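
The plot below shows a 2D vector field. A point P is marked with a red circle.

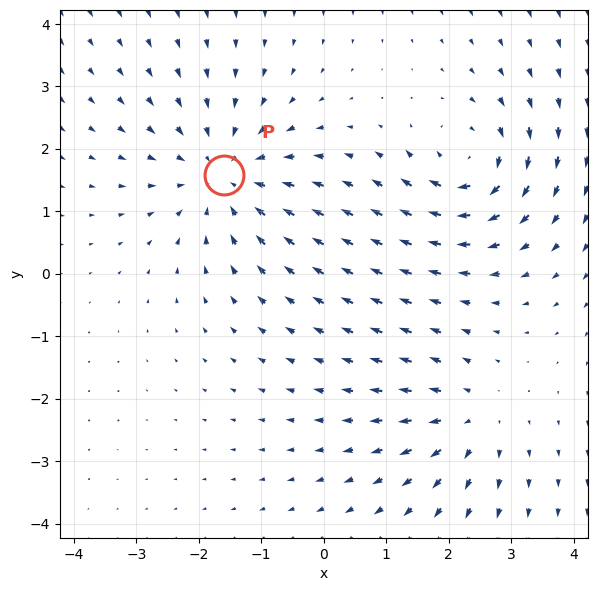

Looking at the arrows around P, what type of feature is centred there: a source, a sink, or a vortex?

sink

At P (-1.6, 1.6) the arrows converge inward. Divergence about -4, curl ≈0 — negative divergence with near-zero curl is a sink.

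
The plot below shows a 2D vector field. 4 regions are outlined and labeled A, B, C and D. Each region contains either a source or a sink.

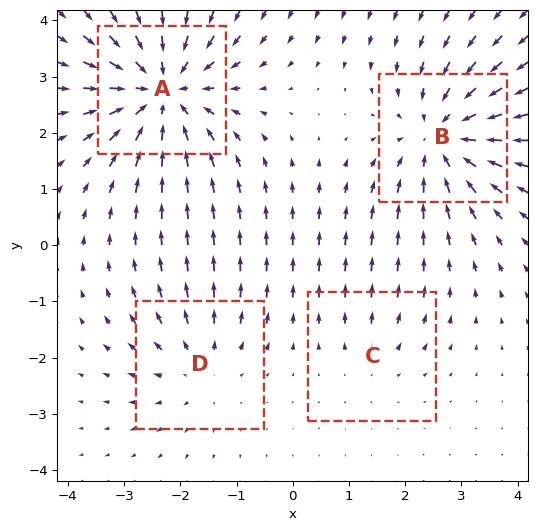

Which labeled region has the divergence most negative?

Divergence at each region's feature centre — A: about -6, B: about -5, C: about +2, D: about +3. Region A is most negative.

A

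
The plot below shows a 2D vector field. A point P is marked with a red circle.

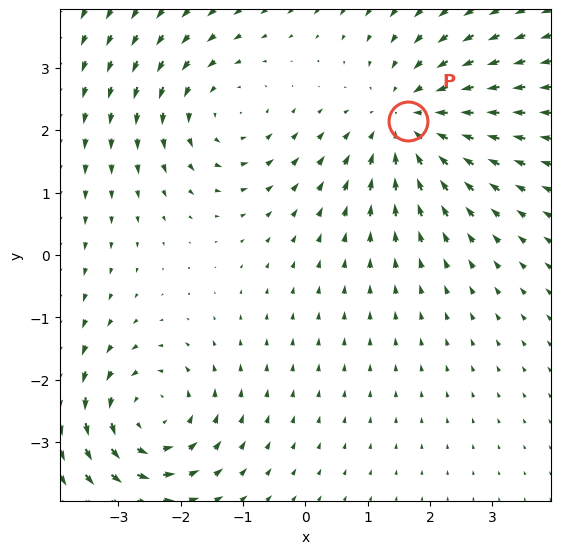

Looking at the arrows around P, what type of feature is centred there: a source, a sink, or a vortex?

At P (1.6, 2.2) the arrows converge inward. Divergence about -3, curl ≈0 — negative divergence with near-zero curl is a sink.

sink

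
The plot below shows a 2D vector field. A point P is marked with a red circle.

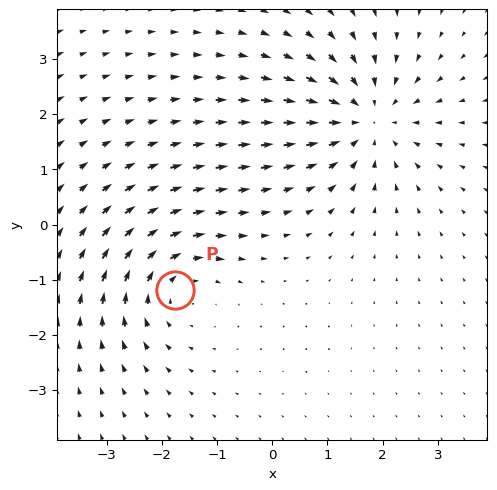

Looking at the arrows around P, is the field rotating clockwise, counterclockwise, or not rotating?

clockwise

Near P at (-1.8, -1.2) the arrows circulate clockwise. The curl (z-component) there is about -3; negative curl means clockwise rotation.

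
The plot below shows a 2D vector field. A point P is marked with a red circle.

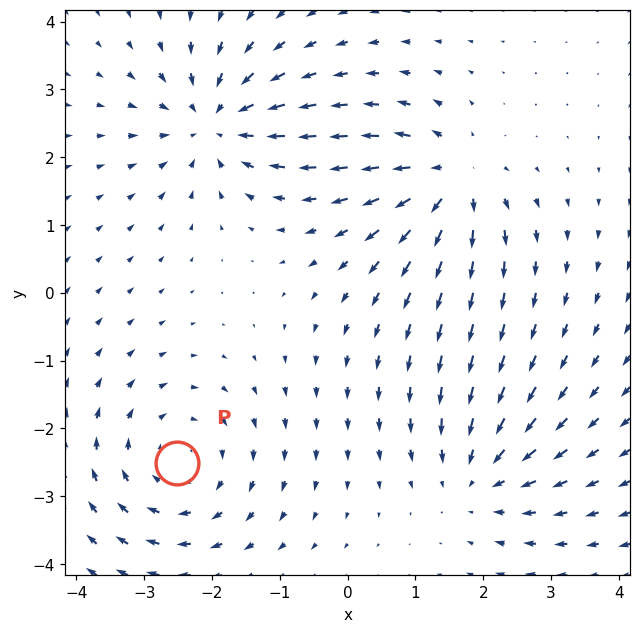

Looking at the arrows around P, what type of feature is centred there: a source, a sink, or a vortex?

At P (-2.5, -2.5) the arrows circulate clockwise. Divergence ≈0, curl about -4 — near-zero divergence with nonzero curl is a vortex.

vortex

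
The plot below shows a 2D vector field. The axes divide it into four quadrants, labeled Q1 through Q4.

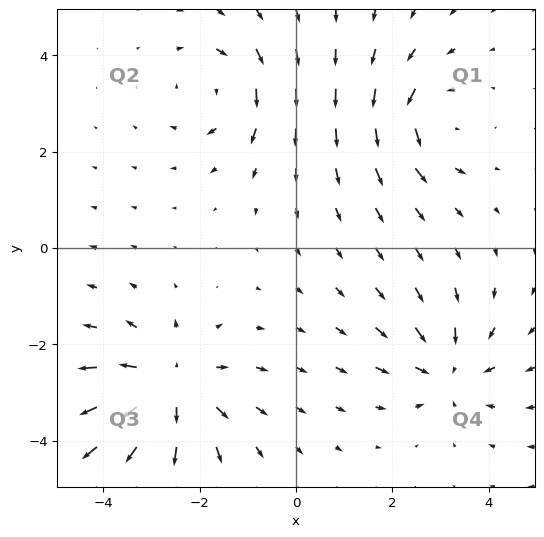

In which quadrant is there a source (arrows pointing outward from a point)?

Q3

The source sits at approximately (-2.6, -2.9), which lies in quadrant Q3. The divergence there is about +5, positive as expected for a source.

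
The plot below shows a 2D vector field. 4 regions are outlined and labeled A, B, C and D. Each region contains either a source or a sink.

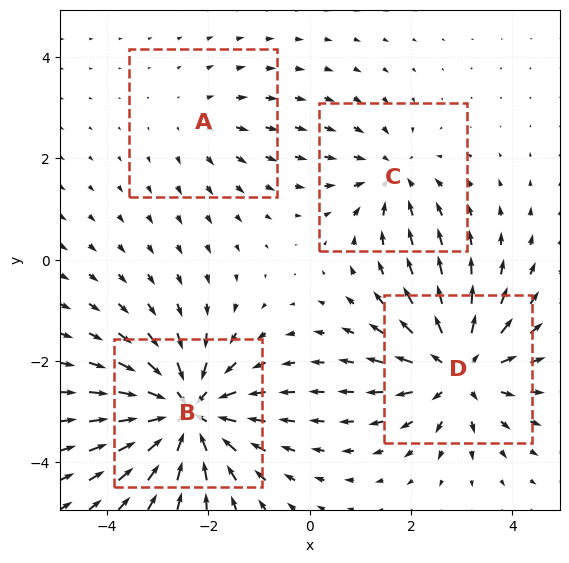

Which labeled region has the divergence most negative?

Divergence at each region's feature centre — A: about +2, B: about -7, C: about -3, D: about +6. Region B is most negative.

B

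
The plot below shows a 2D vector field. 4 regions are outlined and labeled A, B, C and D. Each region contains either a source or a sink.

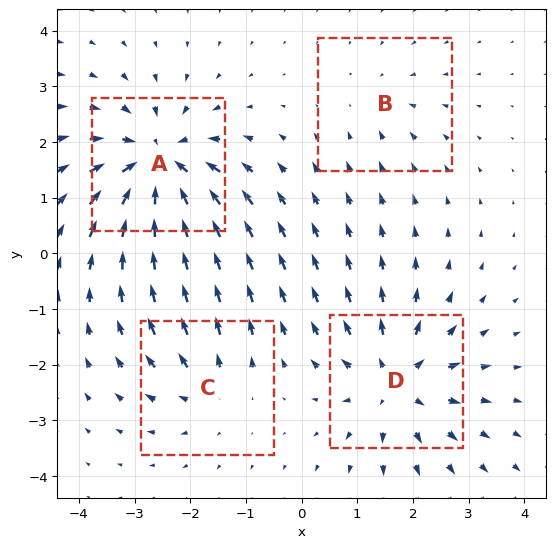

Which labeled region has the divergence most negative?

A

Divergence at each region's feature centre — A: about -7, B: about -2, C: about +3, D: about +5. Region A is most negative.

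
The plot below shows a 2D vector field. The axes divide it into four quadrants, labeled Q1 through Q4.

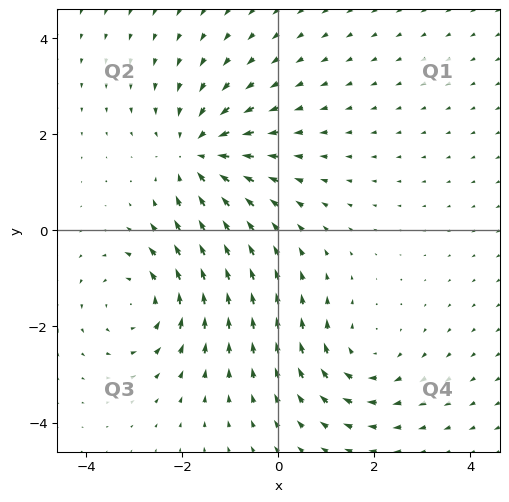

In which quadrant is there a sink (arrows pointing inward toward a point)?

Q2

The sink sits at approximately (-1.7, 1.6), which lies in quadrant Q2. The divergence there is about -5, negative as expected for a sink.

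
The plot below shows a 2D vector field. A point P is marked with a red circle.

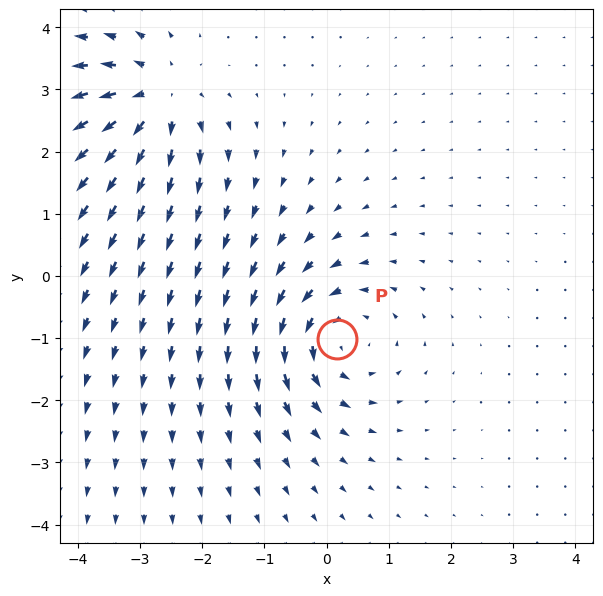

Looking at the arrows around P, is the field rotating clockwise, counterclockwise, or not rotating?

Near P at (0.2, -1.0) the arrows circulate counterclockwise. The curl (z-component) there is about +3; positive curl means counterclockwise rotation.

counterclockwise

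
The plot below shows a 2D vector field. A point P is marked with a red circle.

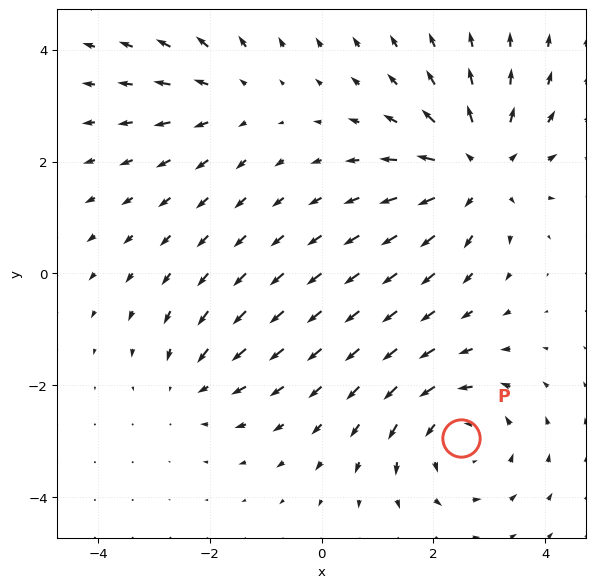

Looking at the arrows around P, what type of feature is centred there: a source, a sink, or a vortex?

At P (2.5, -3.0) the arrows circulate counterclockwise. Divergence ≈0, curl about +4 — near-zero divergence with nonzero curl is a vortex.

vortex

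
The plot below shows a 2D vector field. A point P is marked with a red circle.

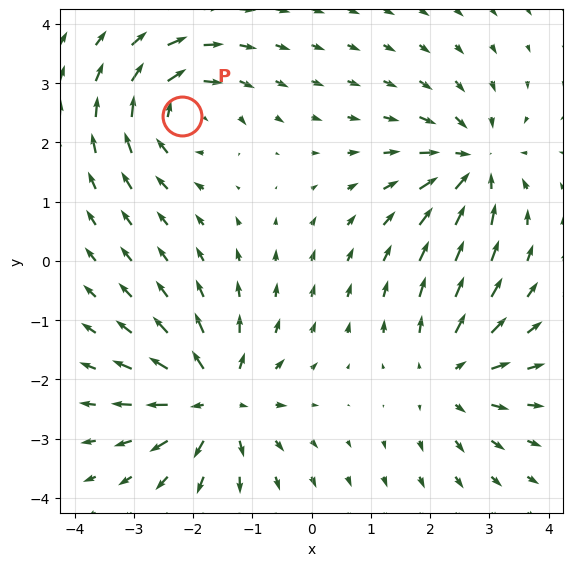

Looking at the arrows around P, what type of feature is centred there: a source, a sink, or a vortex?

At P (-2.2, 2.4) the arrows circulate clockwise. Divergence ≈0, curl about -6 — near-zero divergence with nonzero curl is a vortex.

vortex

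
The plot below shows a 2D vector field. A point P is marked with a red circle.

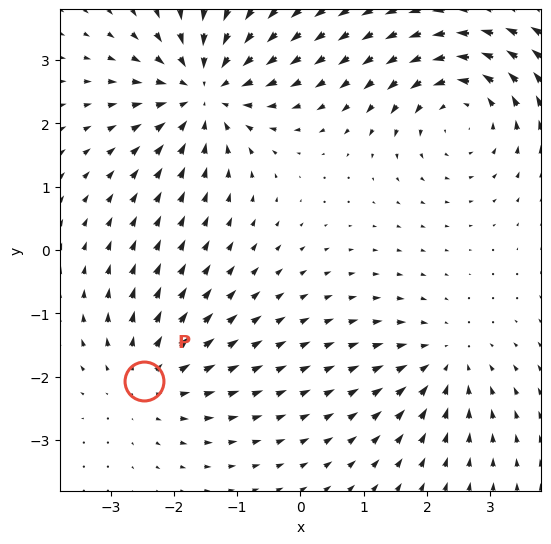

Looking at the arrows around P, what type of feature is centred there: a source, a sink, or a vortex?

At P (-2.5, -2.1) the arrows spread outward. Divergence about +3, curl ≈0 — positive divergence with near-zero curl is a source.

source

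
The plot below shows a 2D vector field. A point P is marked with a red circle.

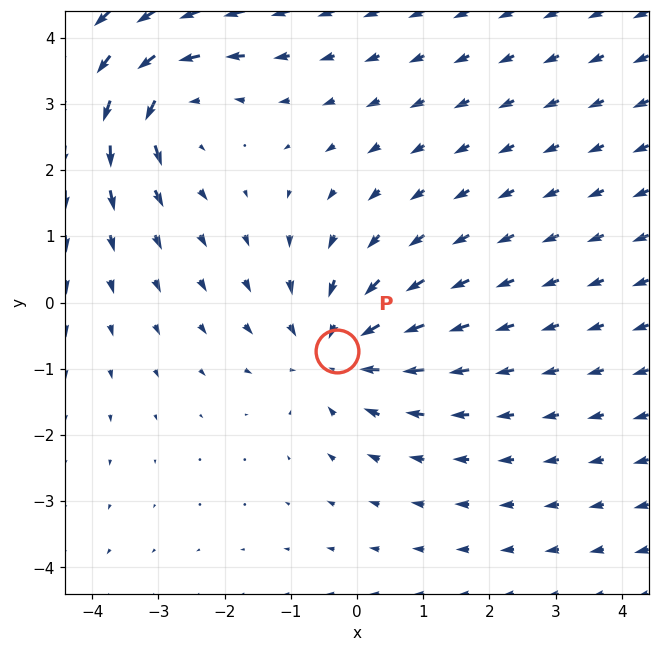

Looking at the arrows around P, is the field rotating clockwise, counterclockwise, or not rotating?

not rotating

Near P at (-0.3, -0.7) the arrows show no circulation. The curl there is ≈0.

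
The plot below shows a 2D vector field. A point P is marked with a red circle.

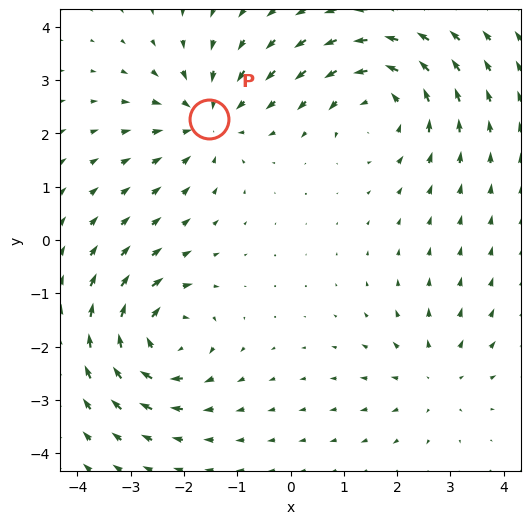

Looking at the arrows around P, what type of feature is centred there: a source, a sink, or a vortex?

At P (-1.5, 2.3) the arrows converge inward. Divergence about -4, curl ≈0 — negative divergence with near-zero curl is a sink.

sink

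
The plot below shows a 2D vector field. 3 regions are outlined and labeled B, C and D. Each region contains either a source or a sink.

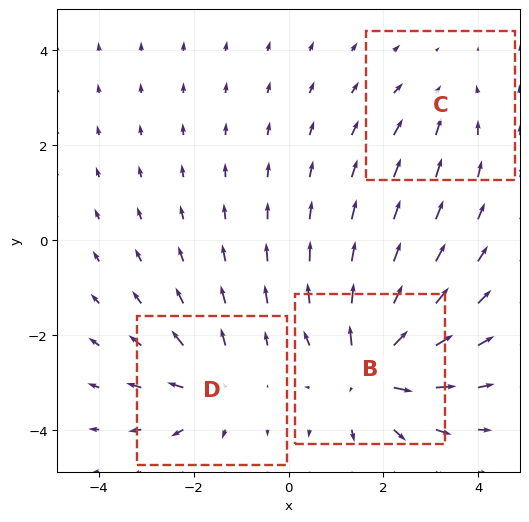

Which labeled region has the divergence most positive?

Divergence at each region's feature centre — B: about +5, C: about -2, D: about +3. Region B is most positive.

B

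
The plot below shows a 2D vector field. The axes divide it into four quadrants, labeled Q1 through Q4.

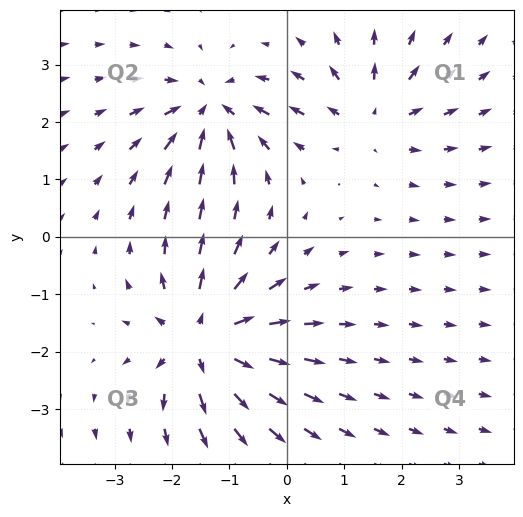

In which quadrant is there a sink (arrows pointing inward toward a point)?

Q2

The sink sits at approximately (-1.3, 2.2), which lies in quadrant Q2. The divergence there is about -5, negative as expected for a sink.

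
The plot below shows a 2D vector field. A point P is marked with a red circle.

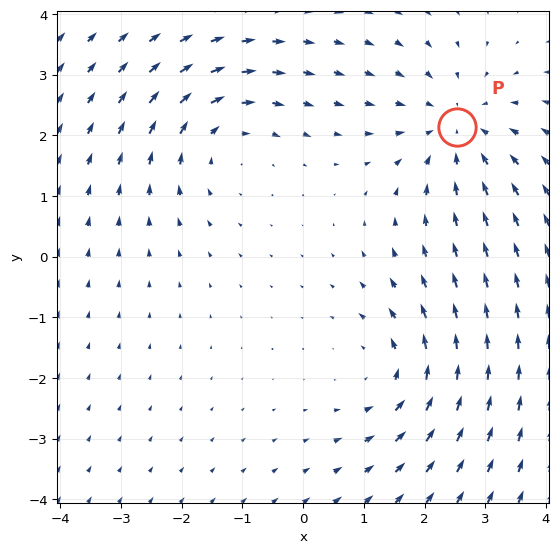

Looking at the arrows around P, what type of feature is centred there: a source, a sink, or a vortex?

sink

At P (2.5, 2.1) the arrows converge inward. Divergence about -3, curl ≈0 — negative divergence with near-zero curl is a sink.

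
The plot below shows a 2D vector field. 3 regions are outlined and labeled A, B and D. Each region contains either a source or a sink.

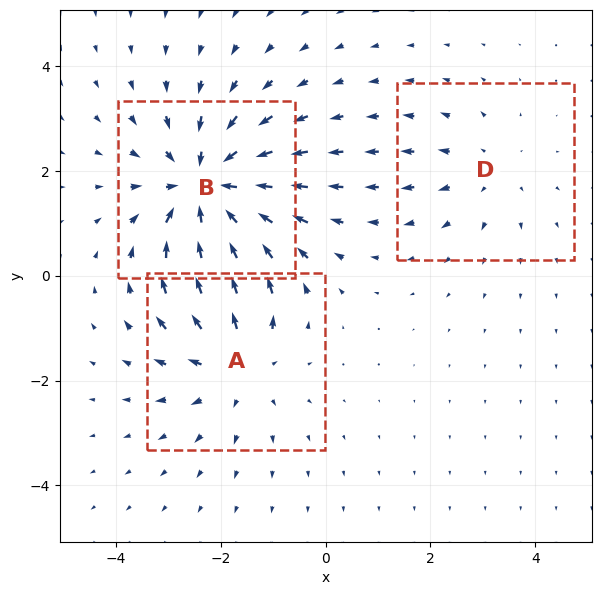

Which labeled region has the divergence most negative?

B

Divergence at each region's feature centre — A: about +3, B: about -4, D: about +2. Region B is most negative.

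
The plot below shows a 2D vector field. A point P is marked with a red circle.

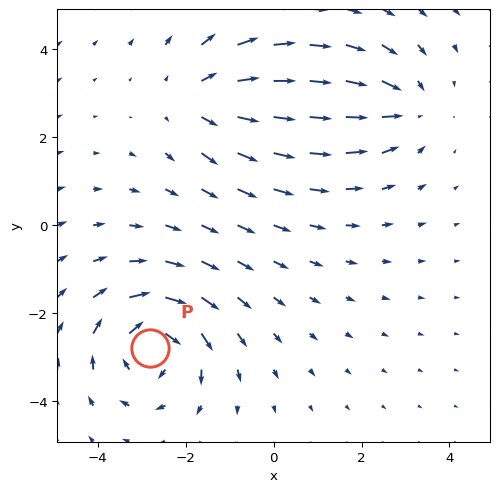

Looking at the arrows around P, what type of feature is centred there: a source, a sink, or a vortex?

At P (-2.8, -2.8) the arrows circulate clockwise. Divergence ≈0, curl about -5 — near-zero divergence with nonzero curl is a vortex.

vortex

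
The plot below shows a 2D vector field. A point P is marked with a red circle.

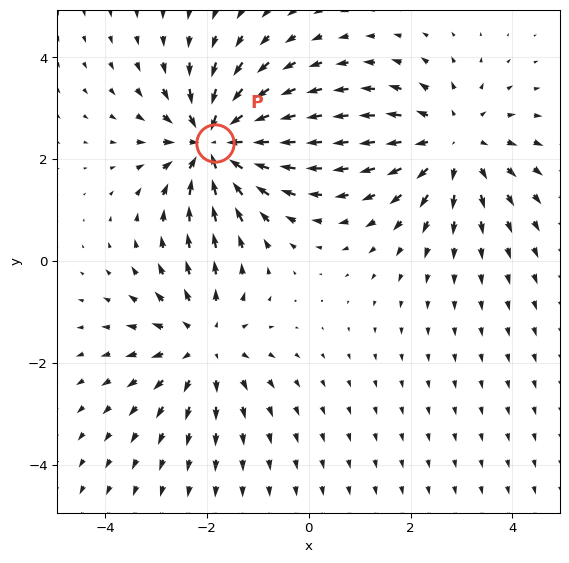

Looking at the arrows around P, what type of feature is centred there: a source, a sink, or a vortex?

At P (-1.8, 2.3) the arrows converge inward. Divergence about -4, curl ≈0 — negative divergence with near-zero curl is a sink.

sink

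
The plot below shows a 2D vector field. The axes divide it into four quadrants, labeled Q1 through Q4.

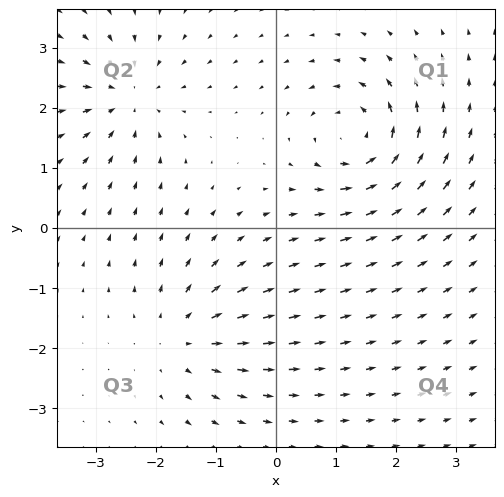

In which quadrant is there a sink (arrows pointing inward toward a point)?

The sink sits at approximately (-2.5, 2.2), which lies in quadrant Q2. The divergence there is about -4, negative as expected for a sink.

Q2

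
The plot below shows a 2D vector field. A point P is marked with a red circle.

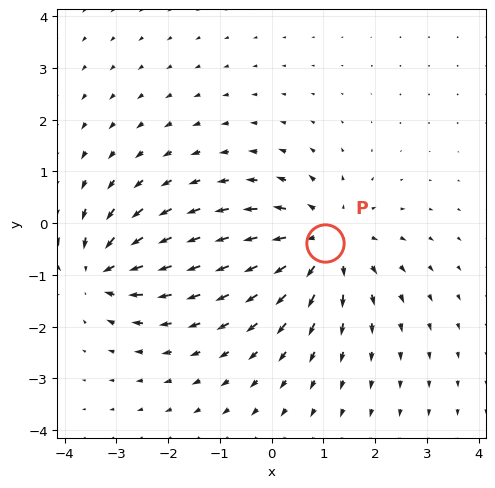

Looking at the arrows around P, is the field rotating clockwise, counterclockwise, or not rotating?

not rotating

Near P at (1.0, -0.4) the arrows show no circulation. The curl there is ≈0.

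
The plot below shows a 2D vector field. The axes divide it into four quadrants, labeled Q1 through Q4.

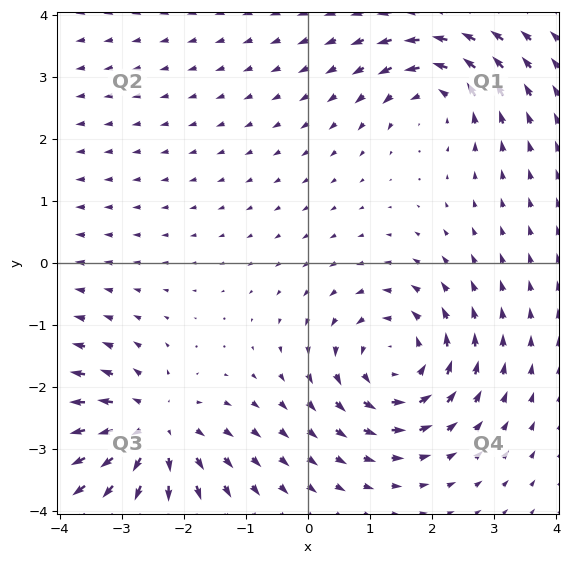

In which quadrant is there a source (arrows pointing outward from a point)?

Q3

The source sits at approximately (-2.5, -2.7), which lies in quadrant Q3. The divergence there is about +5, positive as expected for a source.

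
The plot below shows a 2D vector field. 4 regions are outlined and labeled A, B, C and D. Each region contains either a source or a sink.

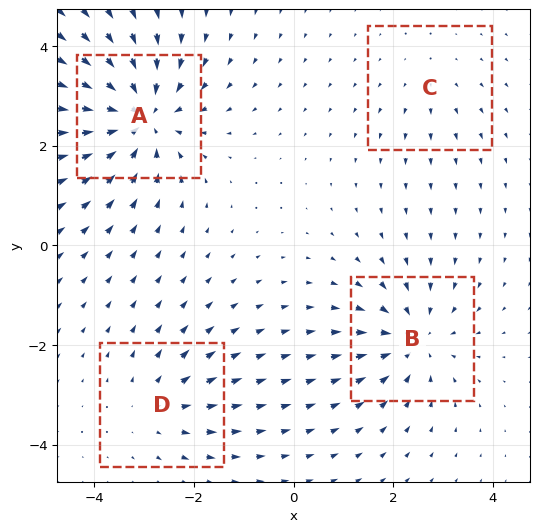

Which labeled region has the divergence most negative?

Divergence at each region's feature centre — A: about -7, B: about -5, C: about +2, D: about +3. Region A is most negative.

A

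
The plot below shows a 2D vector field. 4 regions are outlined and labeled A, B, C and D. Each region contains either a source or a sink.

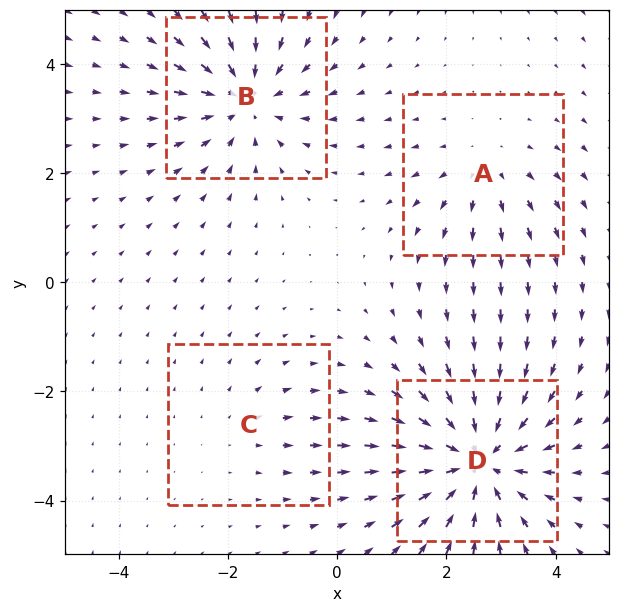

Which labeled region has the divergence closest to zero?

Divergence at each region's feature centre — A: about +3, B: about -5, C: about +2, D: about -7. Region C is closest to zero.

C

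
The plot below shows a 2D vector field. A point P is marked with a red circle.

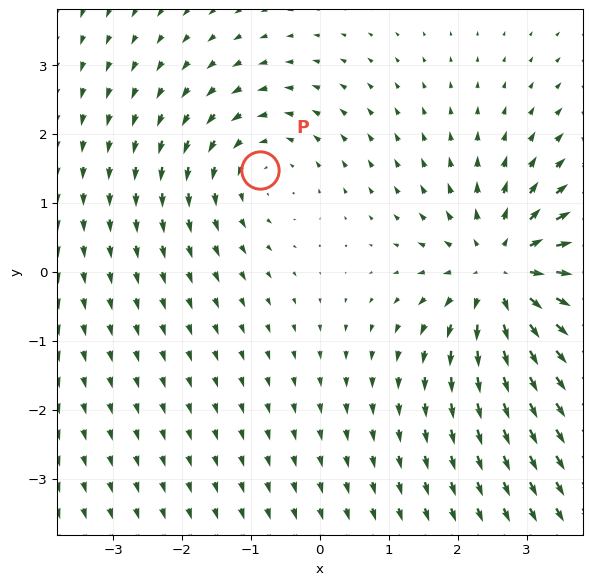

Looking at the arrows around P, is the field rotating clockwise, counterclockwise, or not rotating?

counterclockwise

Near P at (-0.9, 1.5) the arrows circulate counterclockwise. The curl (z-component) there is about +3; positive curl means counterclockwise rotation.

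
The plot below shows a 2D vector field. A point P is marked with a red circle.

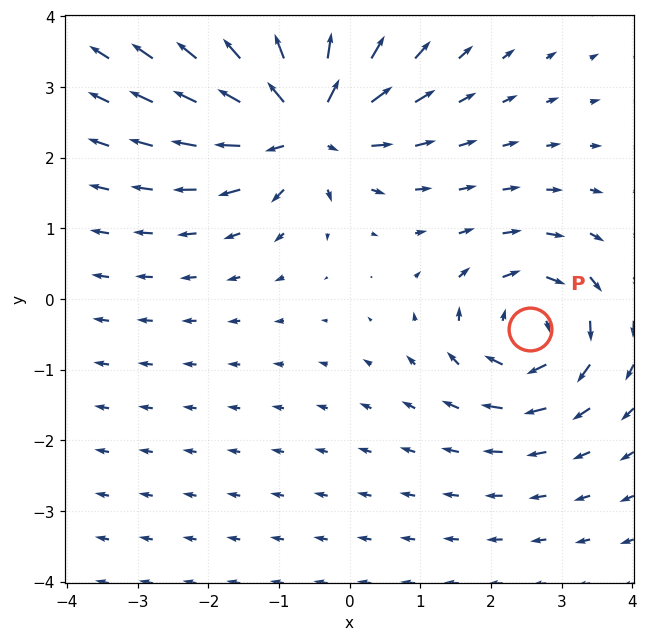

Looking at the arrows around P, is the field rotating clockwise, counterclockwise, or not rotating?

clockwise

Near P at (2.6, -0.4) the arrows circulate clockwise. The curl (z-component) there is about -5; negative curl means clockwise rotation.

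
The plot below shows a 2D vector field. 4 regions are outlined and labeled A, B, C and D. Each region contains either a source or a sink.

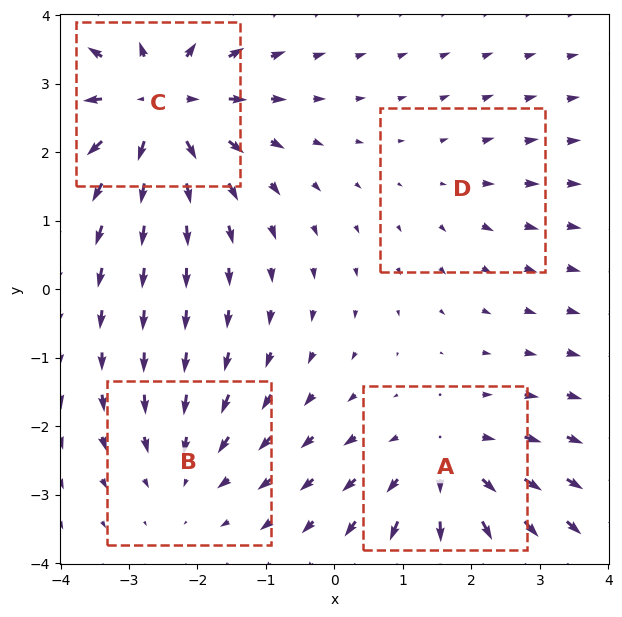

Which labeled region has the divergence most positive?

C

Divergence at each region's feature centre — A: about +4, B: about -3, C: about +6, D: about +2. Region C is most positive.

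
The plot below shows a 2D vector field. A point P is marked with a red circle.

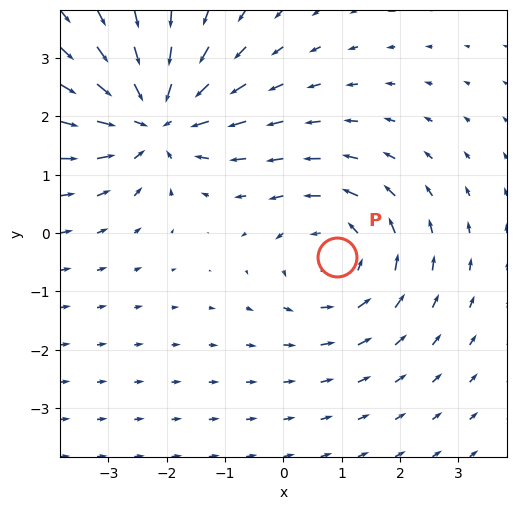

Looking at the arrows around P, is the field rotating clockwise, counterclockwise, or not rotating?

counterclockwise

Near P at (0.9, -0.4) the arrows circulate counterclockwise. The curl (z-component) there is about +3; positive curl means counterclockwise rotation.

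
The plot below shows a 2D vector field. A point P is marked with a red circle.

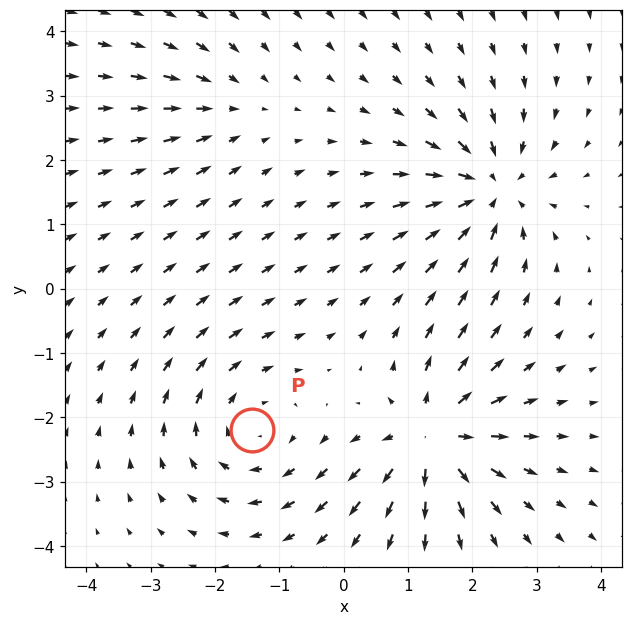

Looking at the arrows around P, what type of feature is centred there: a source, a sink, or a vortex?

vortex

At P (-1.4, -2.2) the arrows circulate clockwise. Divergence ≈0, curl about -4 — near-zero divergence with nonzero curl is a vortex.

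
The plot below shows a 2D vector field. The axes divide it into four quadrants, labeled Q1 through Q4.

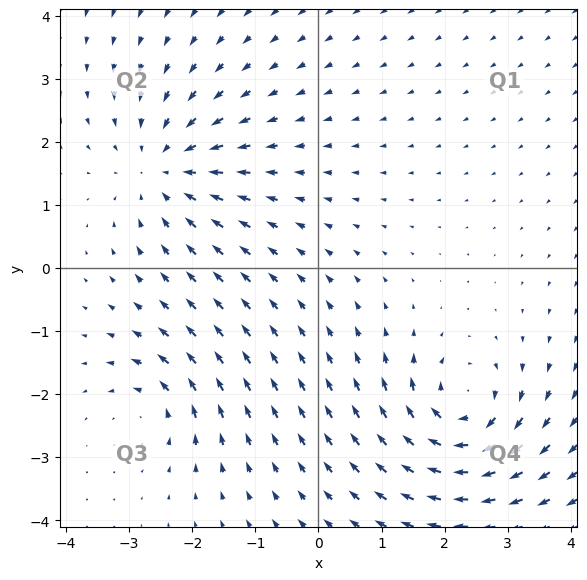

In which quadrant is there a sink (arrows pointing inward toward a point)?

The sink sits at approximately (-2.4, 1.6), which lies in quadrant Q2. The divergence there is about -4, negative as expected for a sink.

Q2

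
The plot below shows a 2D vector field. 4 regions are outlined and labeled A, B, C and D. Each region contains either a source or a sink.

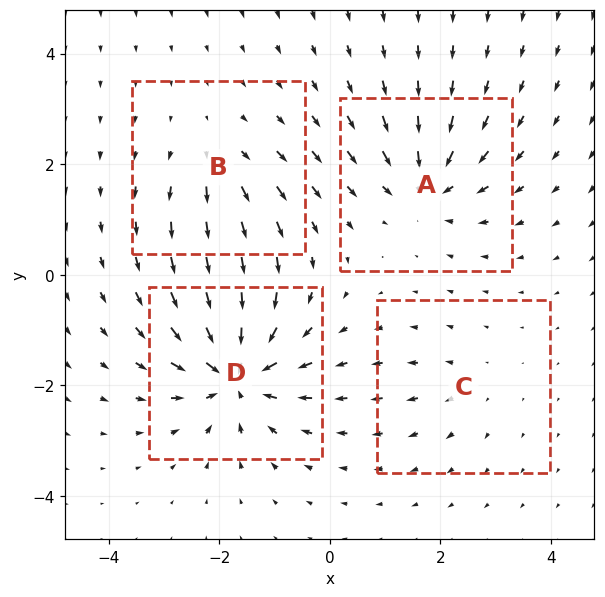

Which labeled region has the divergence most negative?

D

Divergence at each region's feature centre — A: about -6, B: about +4, C: about +2, D: about -8. Region D is most negative.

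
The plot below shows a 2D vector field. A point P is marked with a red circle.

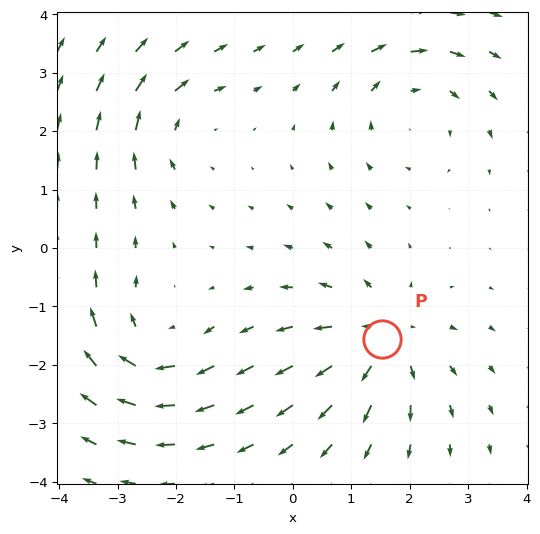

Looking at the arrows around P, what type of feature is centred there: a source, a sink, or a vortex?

source

At P (1.5, -1.6) the arrows spread outward. Divergence about +5, curl ≈0 — positive divergence with near-zero curl is a source.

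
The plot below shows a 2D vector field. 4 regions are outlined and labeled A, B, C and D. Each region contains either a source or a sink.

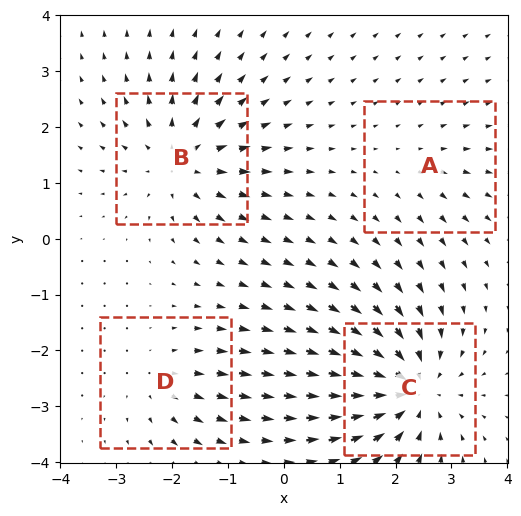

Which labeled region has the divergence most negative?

C

Divergence at each region's feature centre — A: about +2, B: about +5, C: about -7, D: about +3. Region C is most negative.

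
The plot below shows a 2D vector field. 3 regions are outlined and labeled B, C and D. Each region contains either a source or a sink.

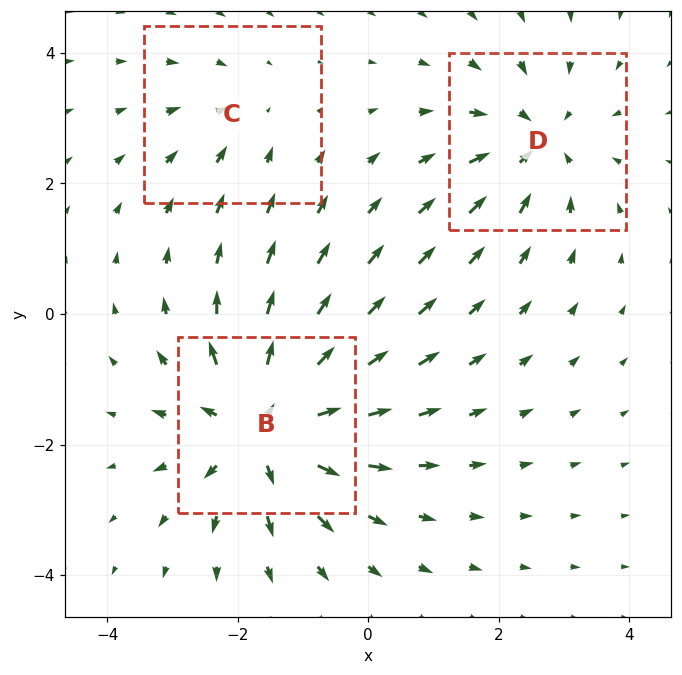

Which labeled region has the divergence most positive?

Divergence at each region's feature centre — B: about +5, C: about -2, D: about -3. Region B is most positive.

B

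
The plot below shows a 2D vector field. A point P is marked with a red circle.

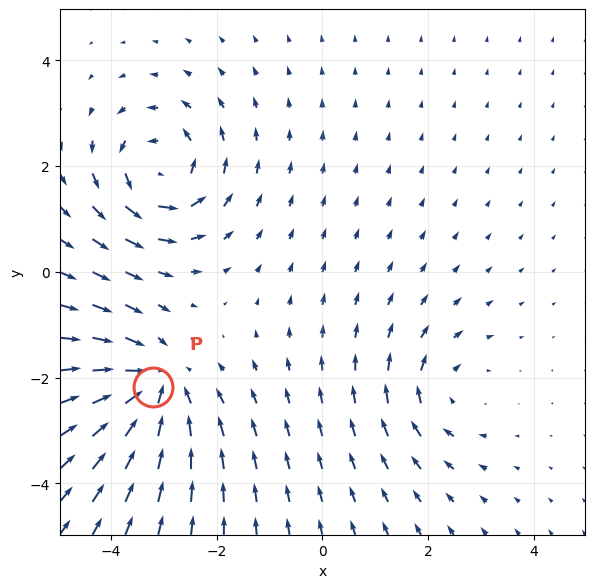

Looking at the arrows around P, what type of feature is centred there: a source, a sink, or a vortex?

sink

At P (-3.2, -2.2) the arrows converge inward. Divergence about -4, curl ≈0 — negative divergence with near-zero curl is a sink.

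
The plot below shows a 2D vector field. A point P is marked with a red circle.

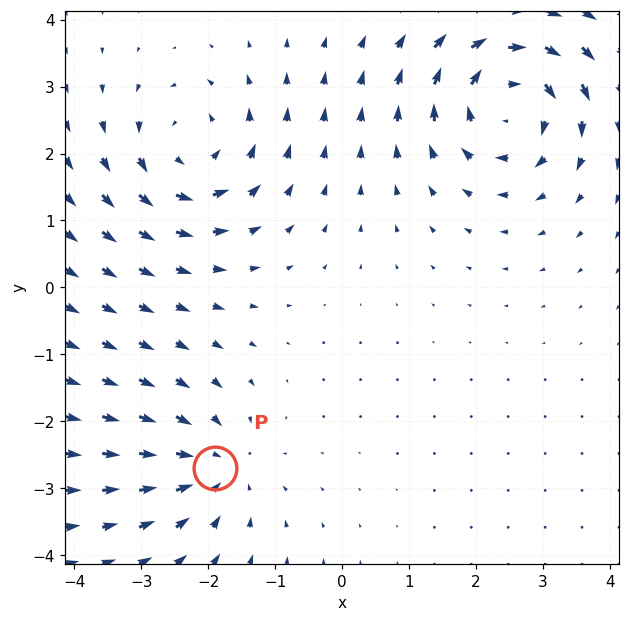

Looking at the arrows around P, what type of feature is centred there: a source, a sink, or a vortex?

At P (-1.9, -2.7) the arrows converge inward. Divergence about -3, curl ≈0 — negative divergence with near-zero curl is a sink.

sink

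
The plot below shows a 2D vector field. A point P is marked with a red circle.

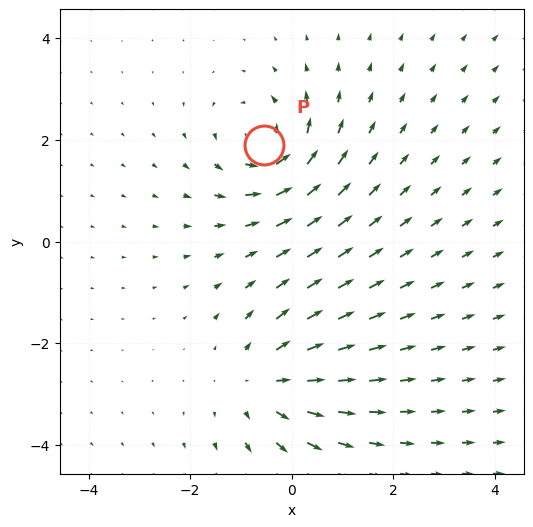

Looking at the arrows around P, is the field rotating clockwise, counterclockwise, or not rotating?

counterclockwise

Near P at (-0.6, 1.9) the arrows circulate counterclockwise. The curl (z-component) there is about +5; positive curl means counterclockwise rotation.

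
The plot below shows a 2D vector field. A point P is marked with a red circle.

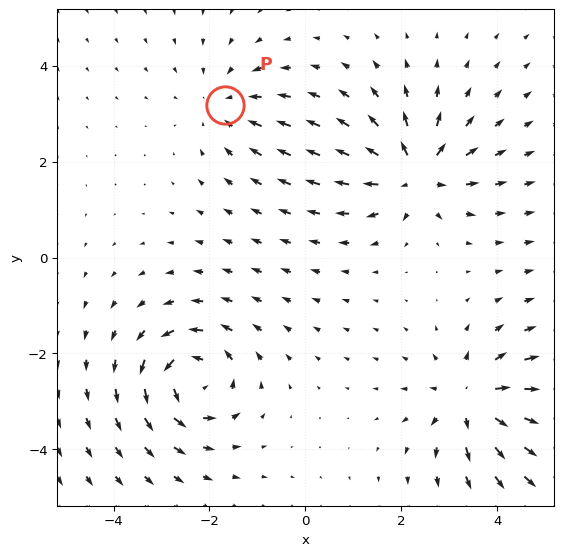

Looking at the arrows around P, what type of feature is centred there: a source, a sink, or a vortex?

sink

At P (-1.7, 3.2) the arrows converge inward. Divergence about -2, curl ≈0 — negative divergence with near-zero curl is a sink.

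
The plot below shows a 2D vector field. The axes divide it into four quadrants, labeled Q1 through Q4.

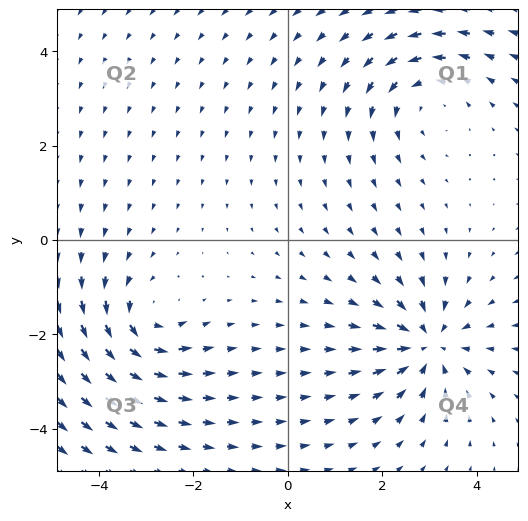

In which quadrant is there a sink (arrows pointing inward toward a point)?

The sink sits at approximately (3.0, -2.2), which lies in quadrant Q4. The divergence there is about -5, negative as expected for a sink.

Q4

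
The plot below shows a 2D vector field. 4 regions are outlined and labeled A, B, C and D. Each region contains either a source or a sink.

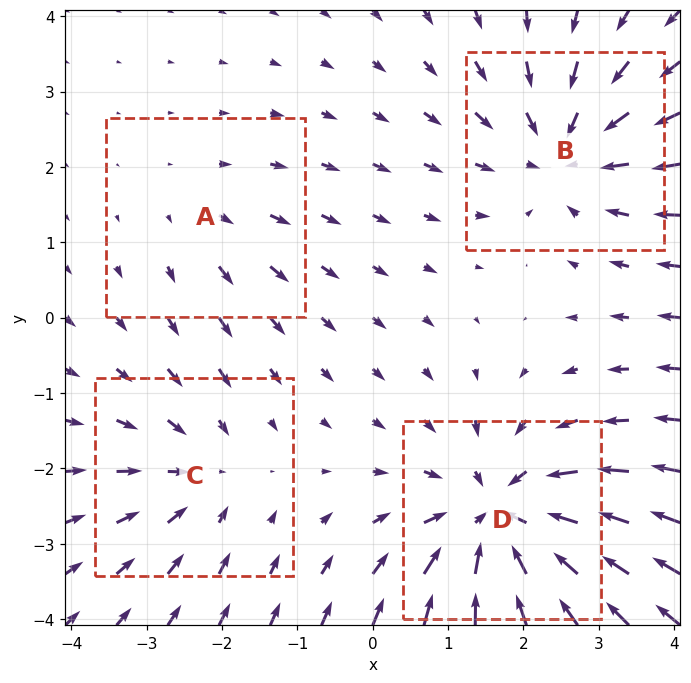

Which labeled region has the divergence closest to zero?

Divergence at each region's feature centre — A: about +2, B: about -4, C: about -3, D: about -6. Region A is closest to zero.

A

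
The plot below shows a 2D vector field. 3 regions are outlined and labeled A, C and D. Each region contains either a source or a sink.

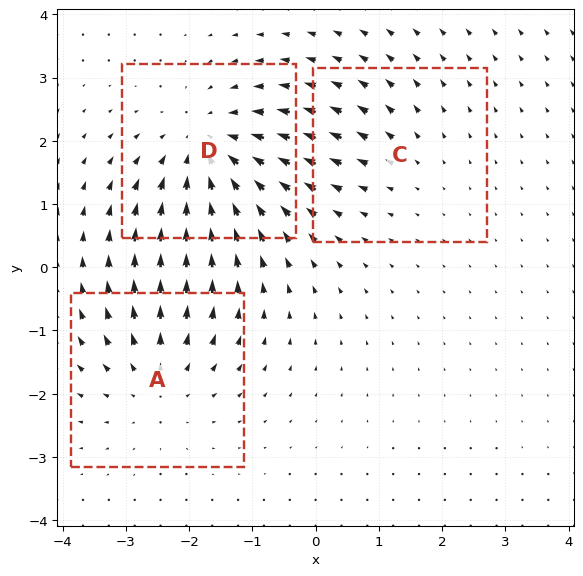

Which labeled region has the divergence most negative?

D

Divergence at each region's feature centre — A: about +3, C: about +2, D: about -4. Region D is most negative.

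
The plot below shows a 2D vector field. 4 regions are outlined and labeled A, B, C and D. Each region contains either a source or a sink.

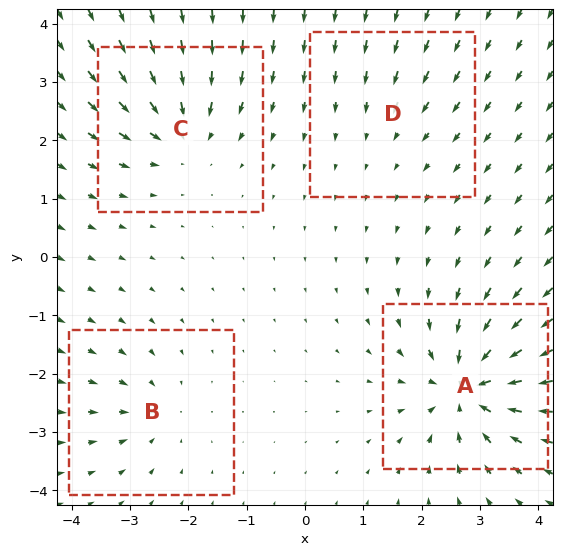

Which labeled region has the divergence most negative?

A

Divergence at each region's feature centre — A: about -9, B: about -4, C: about -6, D: about -2. Region A is most negative.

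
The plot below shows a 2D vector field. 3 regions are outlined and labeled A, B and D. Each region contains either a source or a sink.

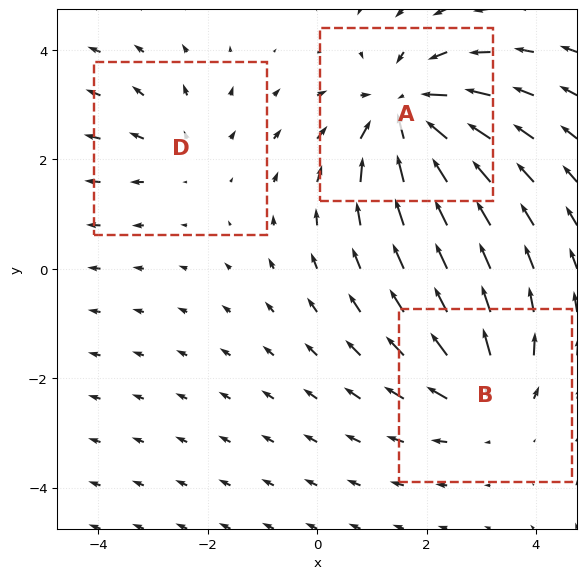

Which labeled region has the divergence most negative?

Divergence at each region's feature centre — A: about -5, B: about +3, D: about +2. Region A is most negative.

A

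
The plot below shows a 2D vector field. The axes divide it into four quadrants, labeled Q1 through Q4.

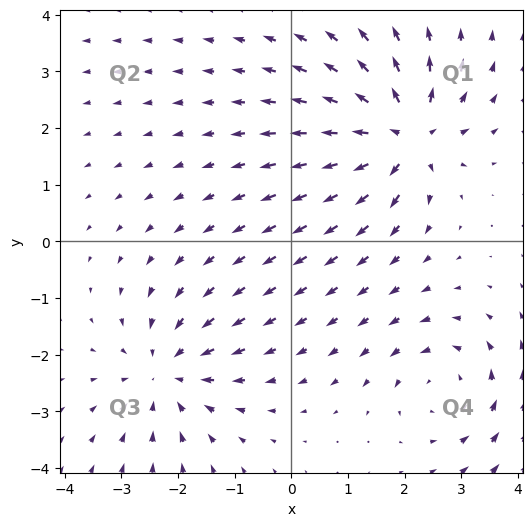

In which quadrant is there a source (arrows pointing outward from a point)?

The source sits at approximately (2.0, 1.9), which lies in quadrant Q1. The divergence there is about +6, positive as expected for a source.

Q1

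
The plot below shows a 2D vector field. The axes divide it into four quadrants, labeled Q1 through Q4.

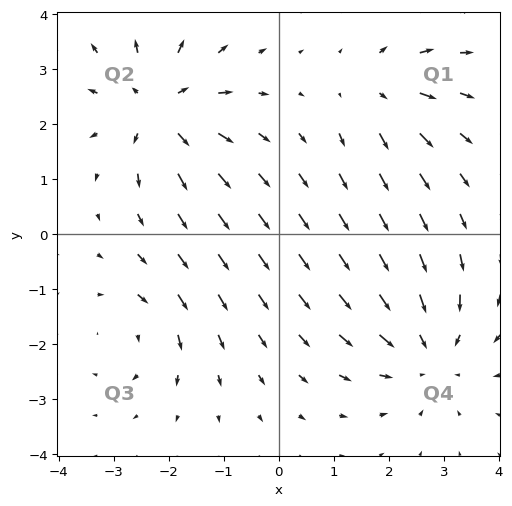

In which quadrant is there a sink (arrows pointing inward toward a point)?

Q4

The sink sits at approximately (2.7, -2.2), which lies in quadrant Q4. The divergence there is about -4, negative as expected for a sink.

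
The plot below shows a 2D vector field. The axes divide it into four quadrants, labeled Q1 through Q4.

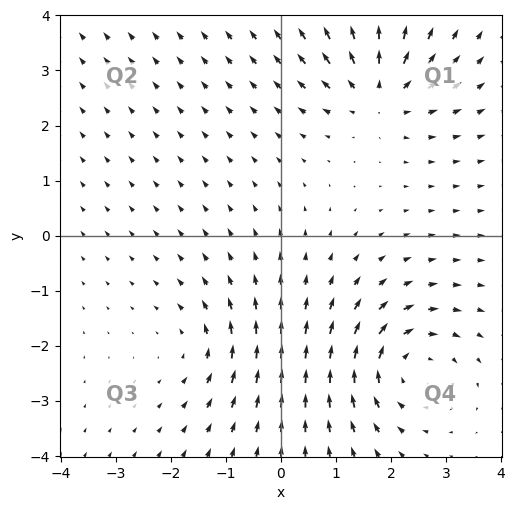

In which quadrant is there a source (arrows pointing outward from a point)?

The source sits at approximately (1.8, 2.6), which lies in quadrant Q1. The divergence there is about +5, positive as expected for a source.

Q1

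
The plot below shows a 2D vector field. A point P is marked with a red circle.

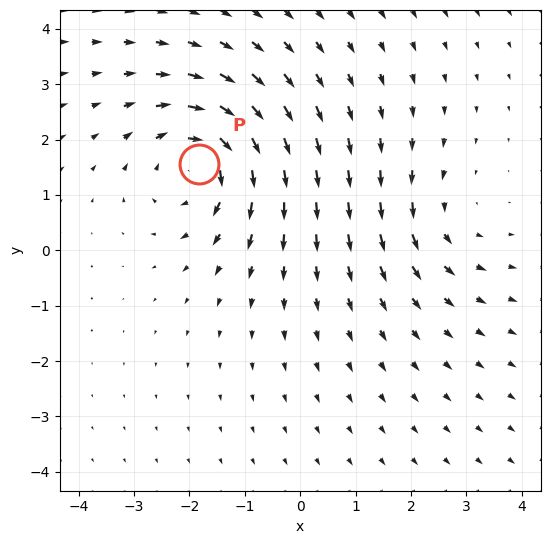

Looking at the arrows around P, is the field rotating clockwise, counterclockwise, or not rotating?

clockwise

Near P at (-1.8, 1.6) the arrows circulate clockwise. The curl (z-component) there is about -5; negative curl means clockwise rotation.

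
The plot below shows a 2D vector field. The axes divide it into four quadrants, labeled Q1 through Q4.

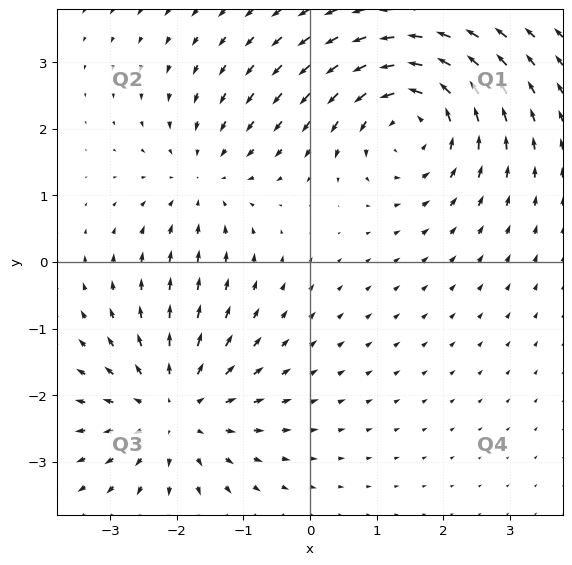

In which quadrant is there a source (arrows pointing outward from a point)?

The source sits at approximately (-2.0, -2.2), which lies in quadrant Q3. The divergence there is about +3, positive as expected for a source.

Q3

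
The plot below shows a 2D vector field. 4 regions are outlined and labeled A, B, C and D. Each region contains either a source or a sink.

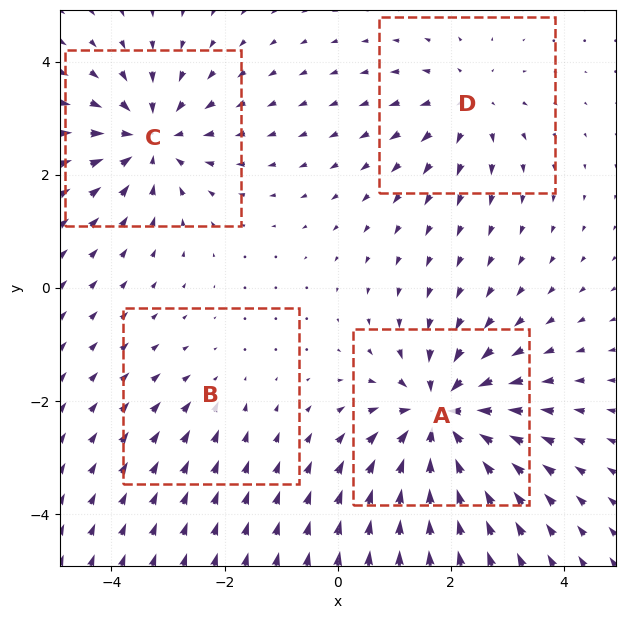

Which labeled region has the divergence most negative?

Divergence at each region's feature centre — A: about -7, B: about -2, C: about -6, D: about +4. Region A is most negative.

A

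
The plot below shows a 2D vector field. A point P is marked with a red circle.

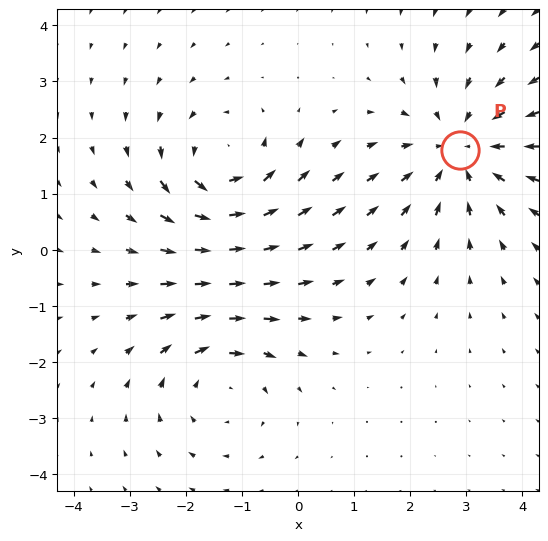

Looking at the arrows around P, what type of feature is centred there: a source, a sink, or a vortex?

sink

At P (2.9, 1.8) the arrows converge inward. Divergence about -4, curl ≈0 — negative divergence with near-zero curl is a sink.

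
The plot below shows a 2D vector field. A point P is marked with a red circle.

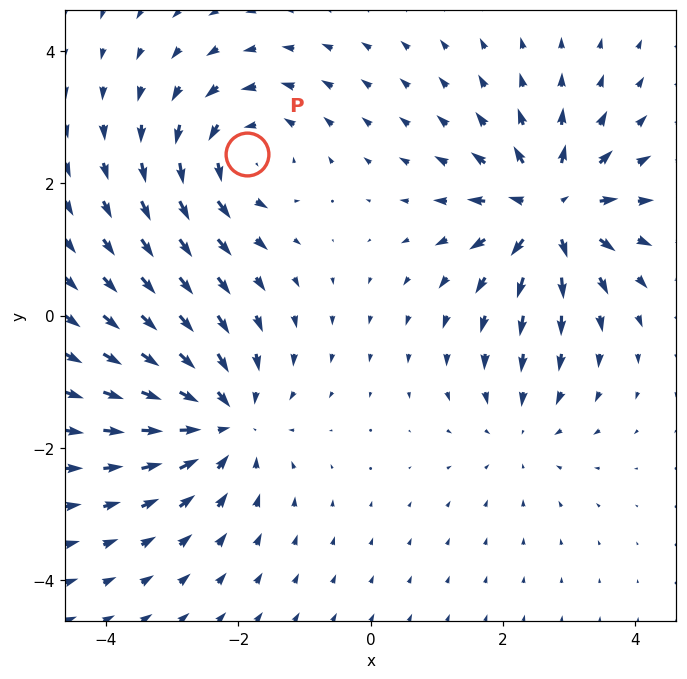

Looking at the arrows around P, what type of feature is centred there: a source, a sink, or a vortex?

At P (-1.9, 2.5) the arrows circulate counterclockwise. Divergence ≈0, curl about +4 — near-zero divergence with nonzero curl is a vortex.

vortex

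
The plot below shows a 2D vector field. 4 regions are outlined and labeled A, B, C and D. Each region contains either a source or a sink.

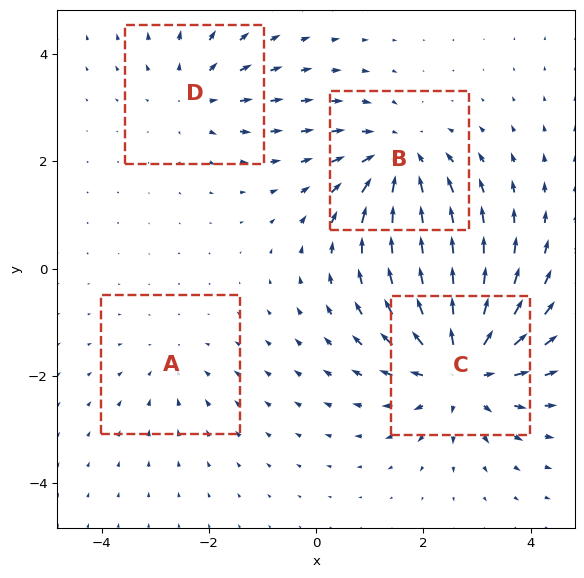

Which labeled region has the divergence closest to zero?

Divergence at each region's feature centre — A: about -2, B: about -5, C: about +6, D: about +3. Region A is closest to zero.

A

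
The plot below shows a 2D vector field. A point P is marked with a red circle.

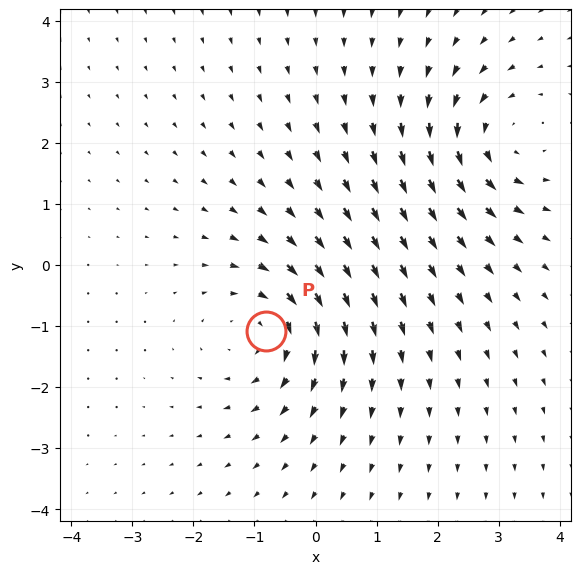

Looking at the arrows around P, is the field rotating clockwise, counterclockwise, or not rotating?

Near P at (-0.8, -1.1) the arrows circulate clockwise. The curl (z-component) there is about -4; negative curl means clockwise rotation.

clockwise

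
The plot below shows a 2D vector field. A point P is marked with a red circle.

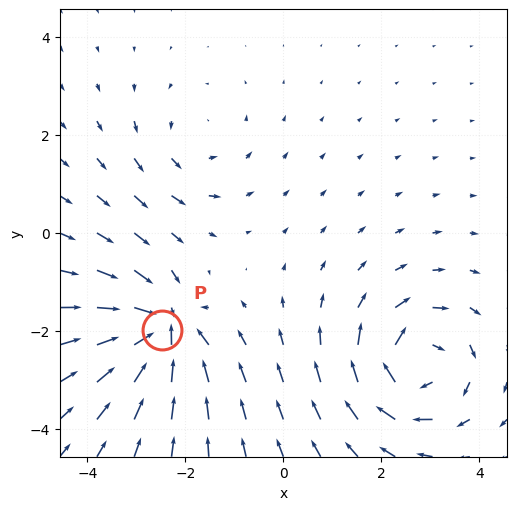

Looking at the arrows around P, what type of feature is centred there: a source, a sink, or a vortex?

At P (-2.5, -2.0) the arrows converge inward. Divergence about -7, curl ≈0 — negative divergence with near-zero curl is a sink.

sink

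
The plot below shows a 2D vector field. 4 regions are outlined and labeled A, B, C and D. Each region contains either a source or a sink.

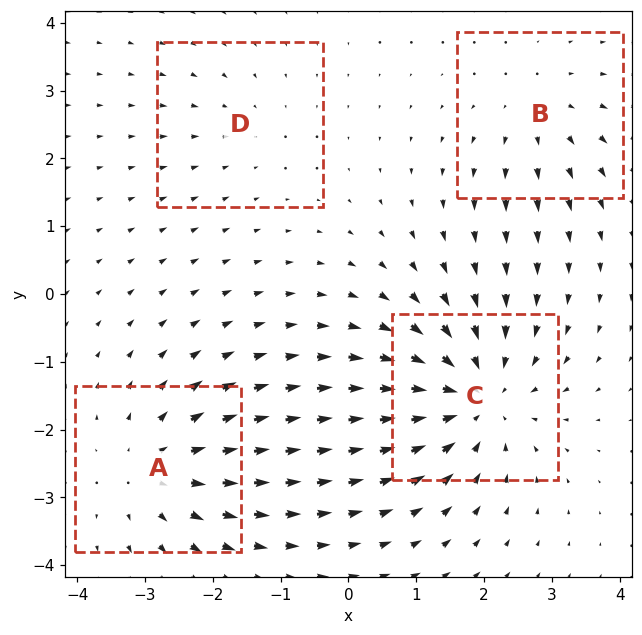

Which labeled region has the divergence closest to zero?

Divergence at each region's feature centre — A: about +4, B: about +3, C: about -5, D: about -2. Region D is closest to zero.

D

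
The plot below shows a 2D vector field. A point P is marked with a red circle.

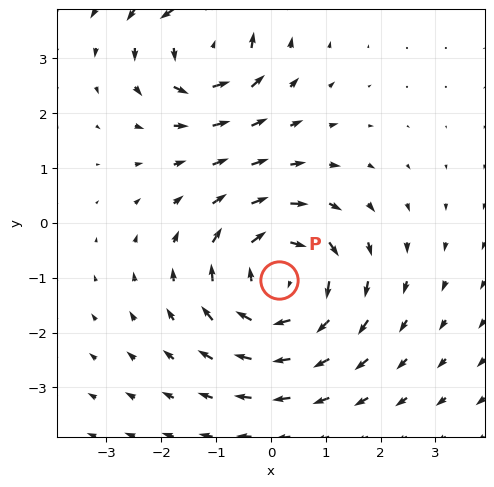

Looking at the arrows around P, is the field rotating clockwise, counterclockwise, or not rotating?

Near P at (0.1, -1.0) the arrows circulate clockwise. The curl (z-component) there is about -4; negative curl means clockwise rotation.

clockwise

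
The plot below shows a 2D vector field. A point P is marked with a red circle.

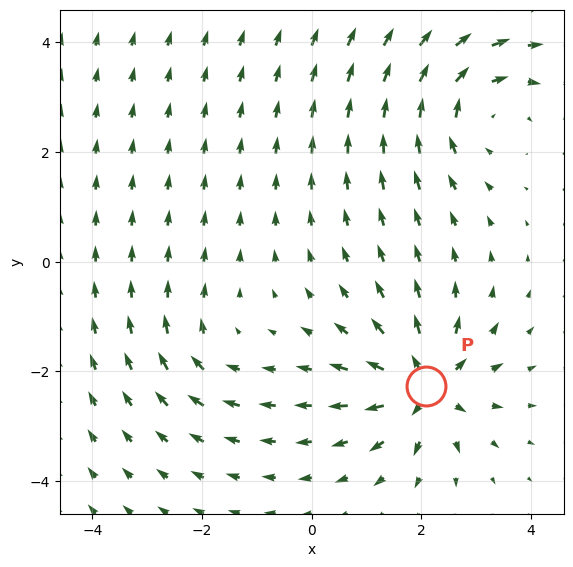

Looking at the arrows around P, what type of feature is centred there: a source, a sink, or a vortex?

source

At P (2.1, -2.3) the arrows spread outward. Divergence about +7, curl ≈0 — positive divergence with near-zero curl is a source.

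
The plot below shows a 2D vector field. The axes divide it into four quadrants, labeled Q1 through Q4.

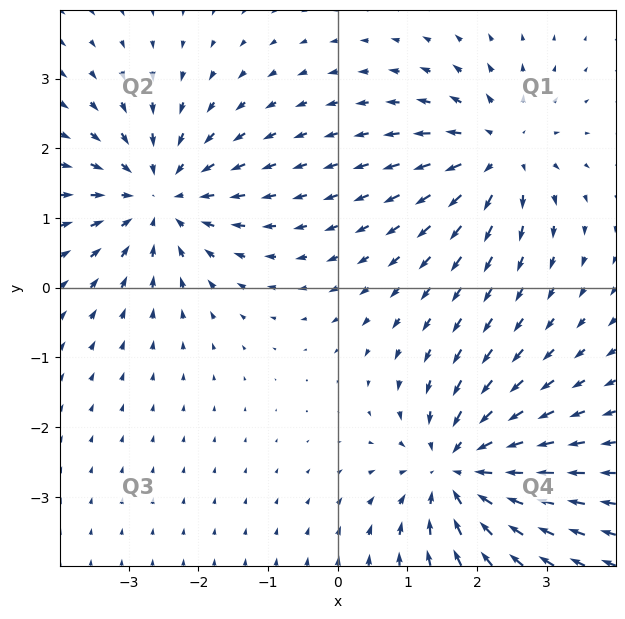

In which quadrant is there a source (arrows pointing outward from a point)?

The source sits at approximately (2.3, 1.9), which lies in quadrant Q1. The divergence there is about +5, positive as expected for a source.

Q1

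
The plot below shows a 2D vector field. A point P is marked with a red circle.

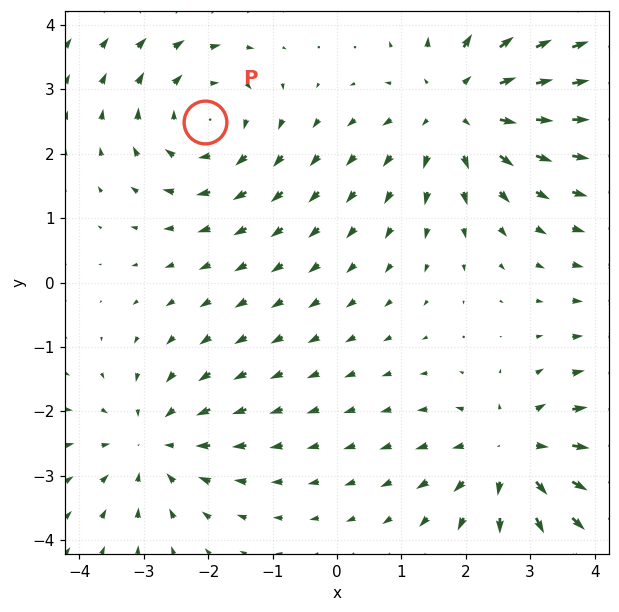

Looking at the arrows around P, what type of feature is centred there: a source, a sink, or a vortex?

At P (-2.0, 2.5) the arrows circulate clockwise. Divergence ≈0, curl about -3 — near-zero divergence with nonzero curl is a vortex.

vortex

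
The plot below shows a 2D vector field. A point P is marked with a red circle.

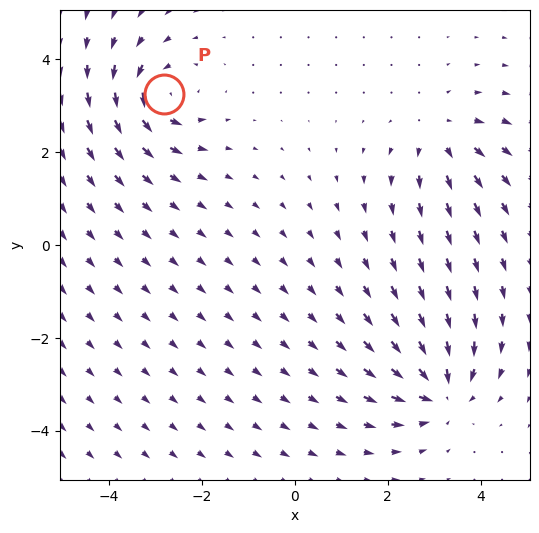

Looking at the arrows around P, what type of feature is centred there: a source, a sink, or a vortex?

At P (-2.8, 3.2) the arrows circulate counterclockwise. Divergence ≈0, curl about +4 — near-zero divergence with nonzero curl is a vortex.

vortex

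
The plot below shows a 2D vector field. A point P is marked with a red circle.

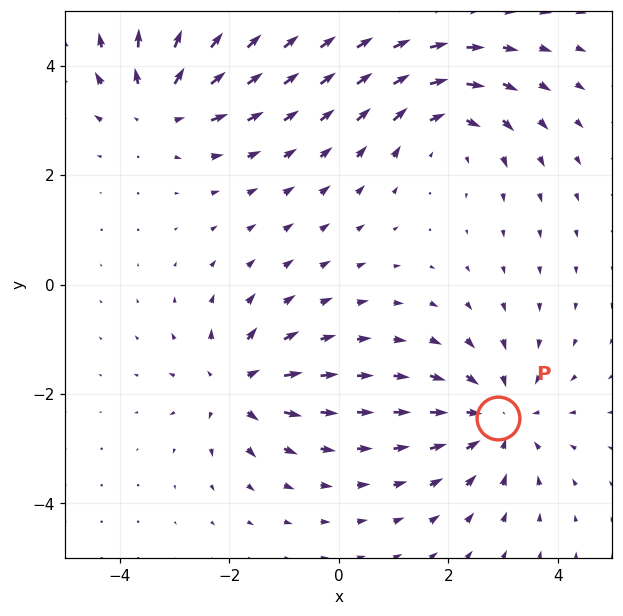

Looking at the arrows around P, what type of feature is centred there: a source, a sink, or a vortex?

At P (2.9, -2.4) the arrows converge inward. Divergence about -4, curl ≈0 — negative divergence with near-zero curl is a sink.

sink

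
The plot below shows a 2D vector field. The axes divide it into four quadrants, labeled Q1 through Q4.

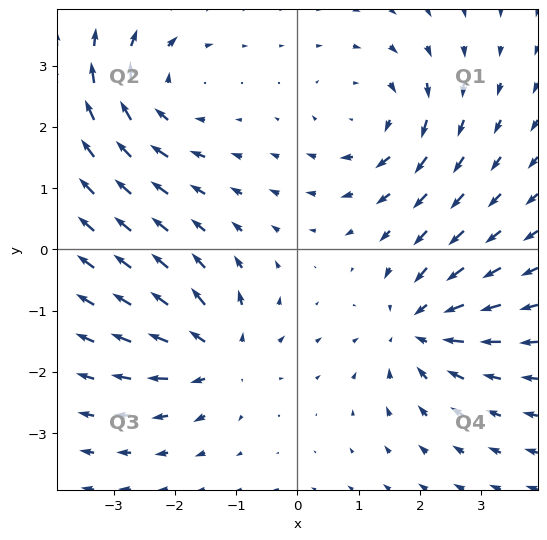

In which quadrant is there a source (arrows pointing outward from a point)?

Q3

The source sits at approximately (-1.3, -1.7), which lies in quadrant Q3. The divergence there is about +5, positive as expected for a source.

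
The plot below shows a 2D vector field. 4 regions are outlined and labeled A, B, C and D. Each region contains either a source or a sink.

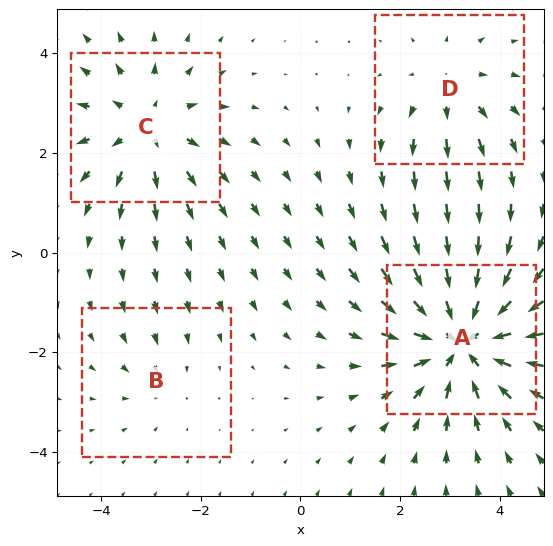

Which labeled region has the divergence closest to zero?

Divergence at each region's feature centre — A: about -6, B: about -2, C: about +4, D: about +3. Region B is closest to zero.

B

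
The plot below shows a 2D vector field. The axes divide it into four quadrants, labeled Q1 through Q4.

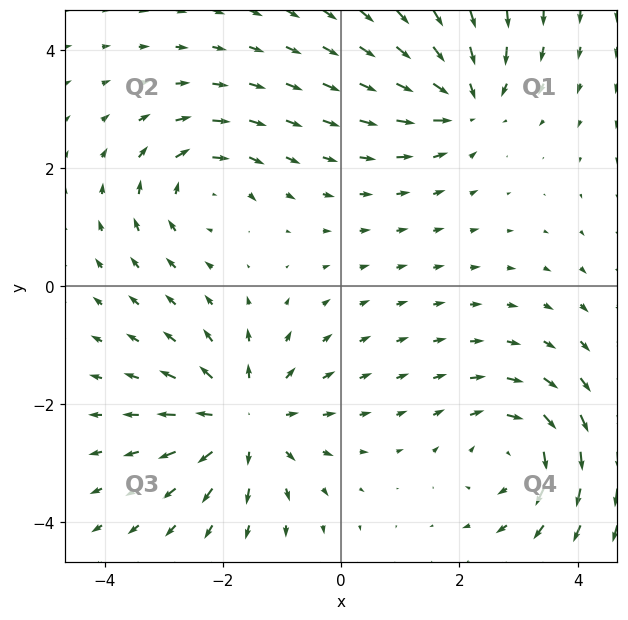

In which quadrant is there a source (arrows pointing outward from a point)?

The source sits at approximately (-1.6, -2.3), which lies in quadrant Q3. The divergence there is about +5, positive as expected for a source.

Q3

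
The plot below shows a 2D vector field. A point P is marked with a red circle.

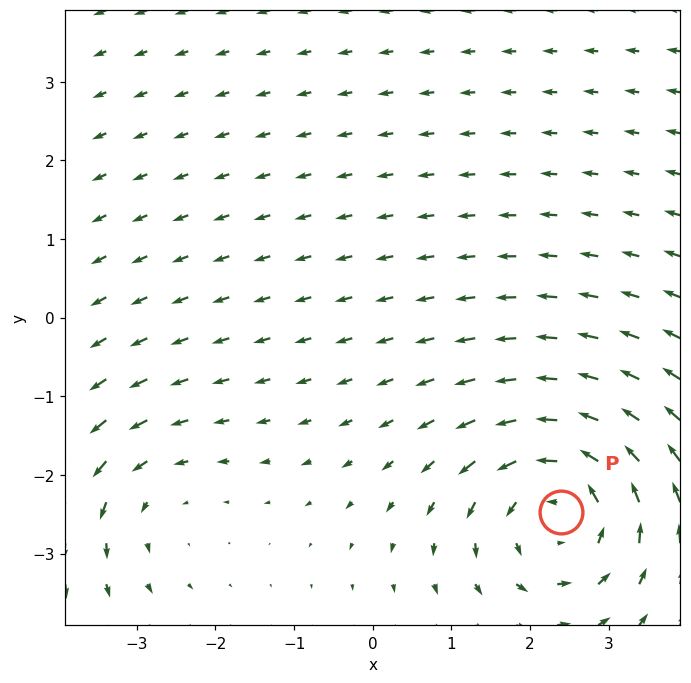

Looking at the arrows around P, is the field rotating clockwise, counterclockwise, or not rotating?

counterclockwise

Near P at (2.4, -2.5) the arrows circulate counterclockwise. The curl (z-component) there is about +5; positive curl means counterclockwise rotation.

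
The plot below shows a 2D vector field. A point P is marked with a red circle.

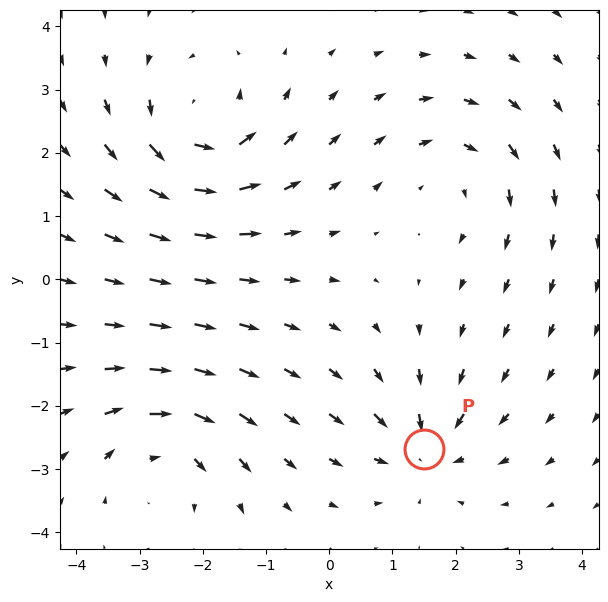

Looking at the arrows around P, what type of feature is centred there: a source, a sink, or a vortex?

sink

At P (1.5, -2.7) the arrows converge inward. Divergence about -3, curl ≈0 — negative divergence with near-zero curl is a sink.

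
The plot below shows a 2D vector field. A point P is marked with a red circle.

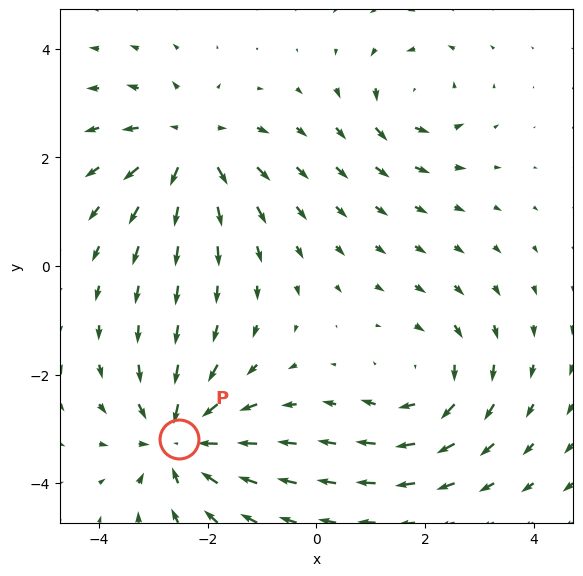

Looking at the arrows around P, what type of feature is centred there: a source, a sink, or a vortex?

At P (-2.5, -3.2) the arrows converge inward. Divergence about -5, curl ≈0 — negative divergence with near-zero curl is a sink.

sink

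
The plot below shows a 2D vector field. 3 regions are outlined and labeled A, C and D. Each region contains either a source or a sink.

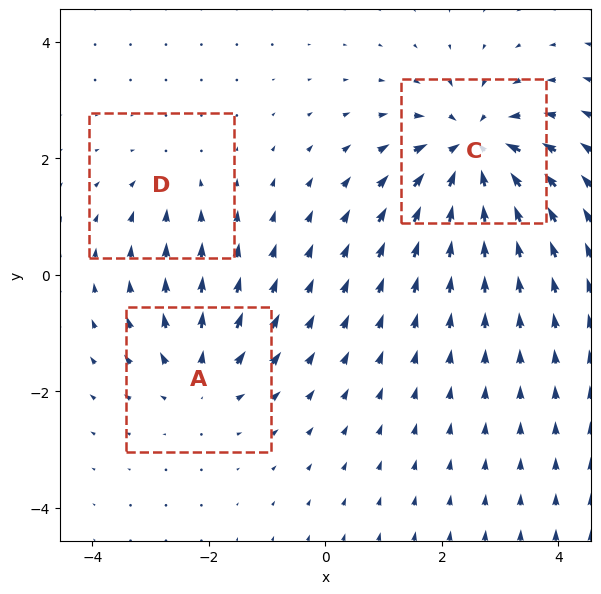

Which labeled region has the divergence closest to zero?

Divergence at each region's feature centre — A: about +3, C: about -6, D: about -2. Region D is closest to zero.

D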